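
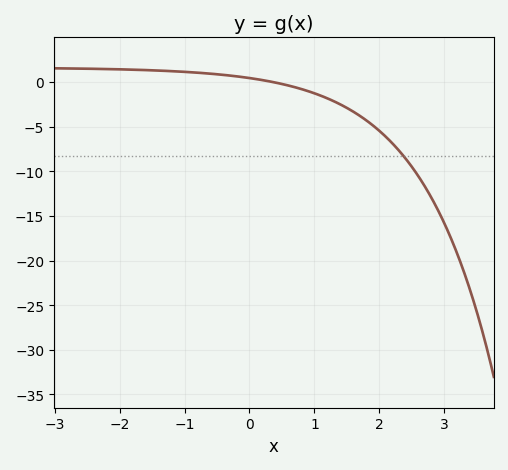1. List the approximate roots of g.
0.362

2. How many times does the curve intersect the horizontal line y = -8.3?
1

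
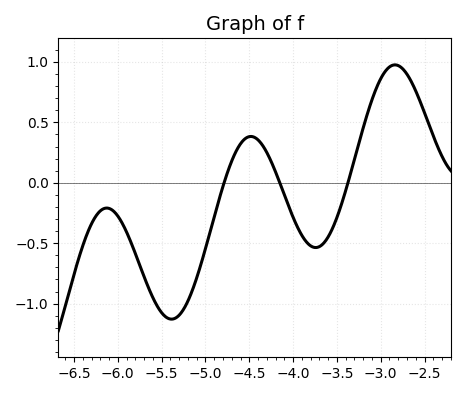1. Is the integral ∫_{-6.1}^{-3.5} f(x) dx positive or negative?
negative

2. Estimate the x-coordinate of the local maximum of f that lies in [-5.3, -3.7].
-4.5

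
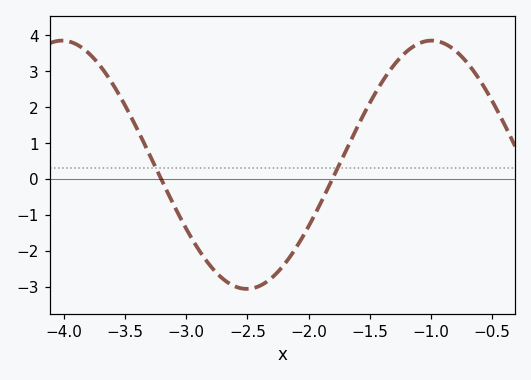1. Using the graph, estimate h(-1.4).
2.69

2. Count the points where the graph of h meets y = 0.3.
2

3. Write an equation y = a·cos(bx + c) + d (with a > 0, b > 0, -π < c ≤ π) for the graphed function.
y = 3.45cos(2.08x + 2.07) + 0.39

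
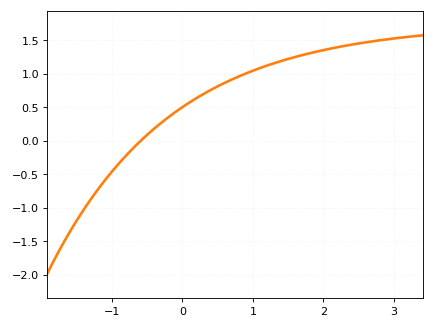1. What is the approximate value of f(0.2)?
0.635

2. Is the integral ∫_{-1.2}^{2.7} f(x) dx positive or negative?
positive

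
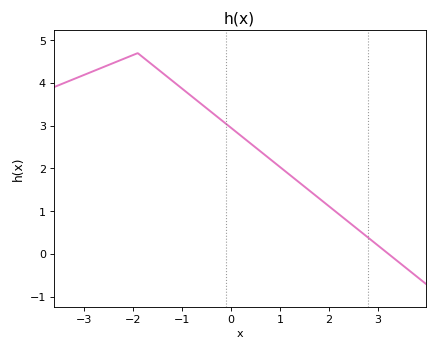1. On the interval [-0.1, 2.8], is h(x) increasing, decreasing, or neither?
decreasing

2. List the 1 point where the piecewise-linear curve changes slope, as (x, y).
(-1.9, 4.7)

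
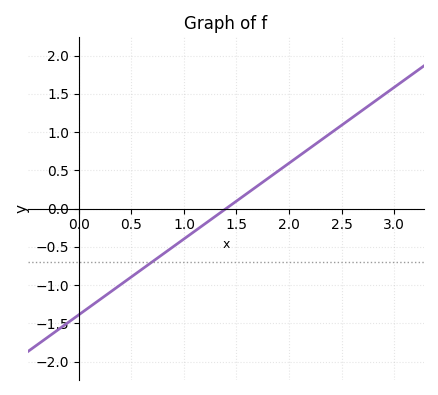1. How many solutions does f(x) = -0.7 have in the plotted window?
1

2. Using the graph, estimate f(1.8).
0.4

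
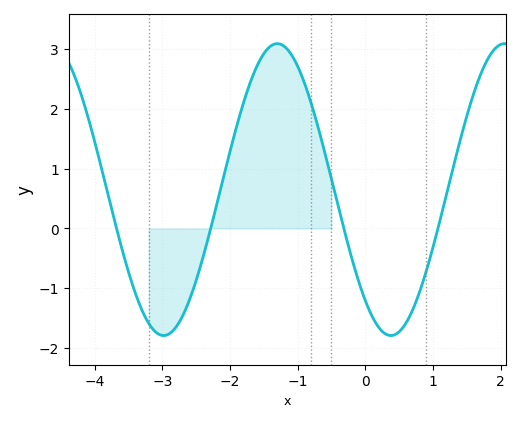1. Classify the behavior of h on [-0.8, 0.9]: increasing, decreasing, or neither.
neither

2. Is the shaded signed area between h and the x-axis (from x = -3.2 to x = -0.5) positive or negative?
positive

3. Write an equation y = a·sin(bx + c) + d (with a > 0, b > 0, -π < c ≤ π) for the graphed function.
y = 2.44sin(1.9x - 2.3) + 0.65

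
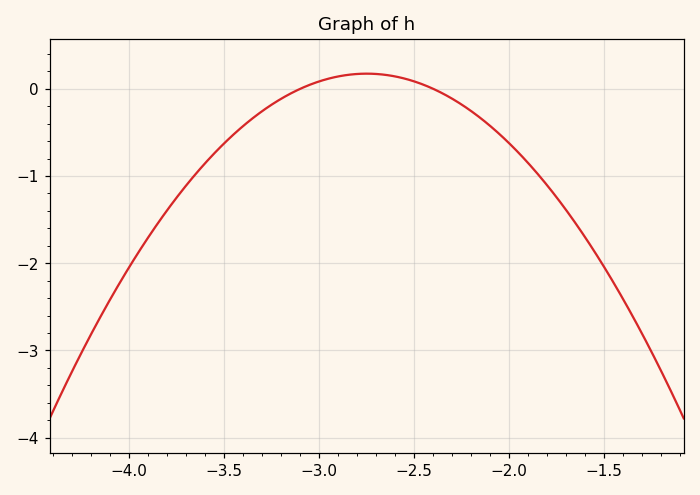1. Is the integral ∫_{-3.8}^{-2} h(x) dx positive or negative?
negative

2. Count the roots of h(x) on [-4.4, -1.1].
2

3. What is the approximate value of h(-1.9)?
-0.852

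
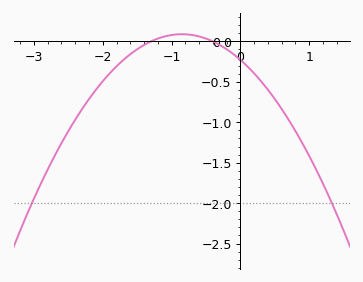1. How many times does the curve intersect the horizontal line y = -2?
2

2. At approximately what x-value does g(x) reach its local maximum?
-0.8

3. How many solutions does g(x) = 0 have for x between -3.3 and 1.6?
2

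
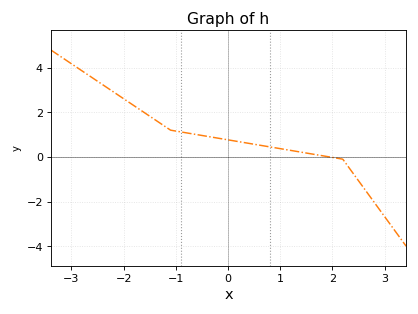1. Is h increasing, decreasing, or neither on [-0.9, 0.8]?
decreasing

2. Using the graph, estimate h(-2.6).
3.55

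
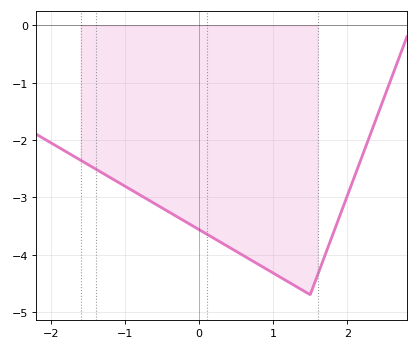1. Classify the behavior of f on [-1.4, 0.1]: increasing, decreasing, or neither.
decreasing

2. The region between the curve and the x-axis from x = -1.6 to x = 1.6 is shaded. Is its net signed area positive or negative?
negative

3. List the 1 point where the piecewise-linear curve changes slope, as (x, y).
(1.5, -4.7)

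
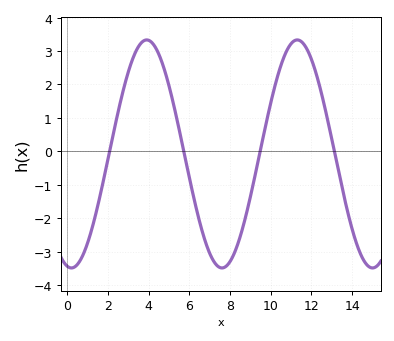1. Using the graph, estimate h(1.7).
-1.1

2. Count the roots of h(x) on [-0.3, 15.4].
4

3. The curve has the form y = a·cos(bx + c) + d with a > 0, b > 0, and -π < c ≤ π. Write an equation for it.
y = 3.41cos(0.85x + 3) - 0.08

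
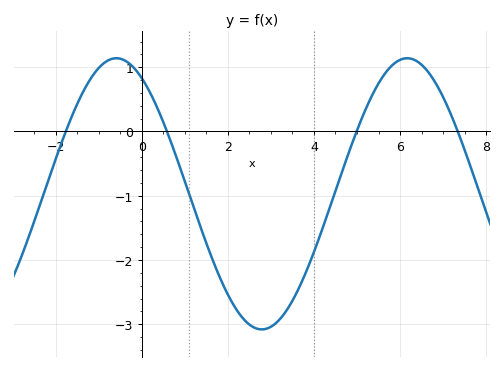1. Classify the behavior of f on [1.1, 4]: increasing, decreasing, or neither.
neither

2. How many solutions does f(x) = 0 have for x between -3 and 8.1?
4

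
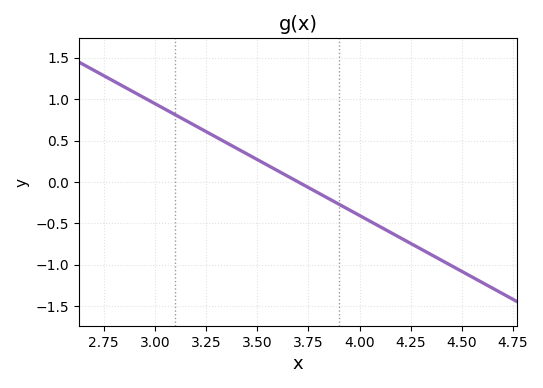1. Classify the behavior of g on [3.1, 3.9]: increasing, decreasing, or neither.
decreasing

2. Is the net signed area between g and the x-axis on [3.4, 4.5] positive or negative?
negative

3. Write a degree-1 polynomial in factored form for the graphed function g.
y = -1.35(x - 3.7)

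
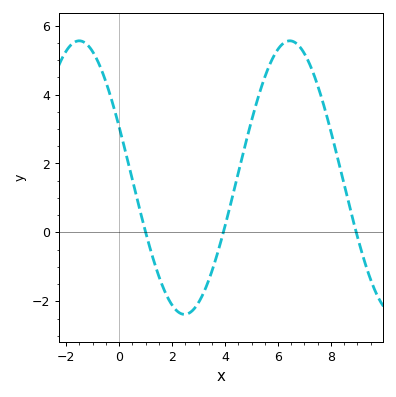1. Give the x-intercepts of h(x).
1, 4, 9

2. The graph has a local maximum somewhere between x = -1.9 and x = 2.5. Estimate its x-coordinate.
-1.6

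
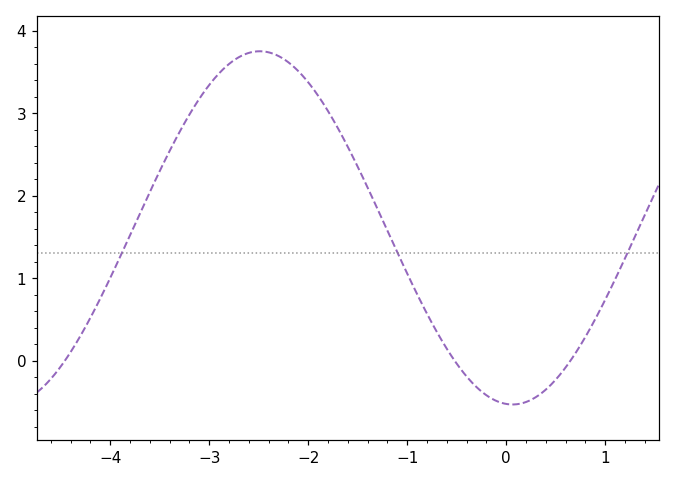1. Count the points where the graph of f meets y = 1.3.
3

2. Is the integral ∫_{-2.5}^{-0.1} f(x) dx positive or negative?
positive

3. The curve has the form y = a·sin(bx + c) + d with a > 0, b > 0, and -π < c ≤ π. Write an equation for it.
y = 2.14sin(1.2x - 1.6) + 1.61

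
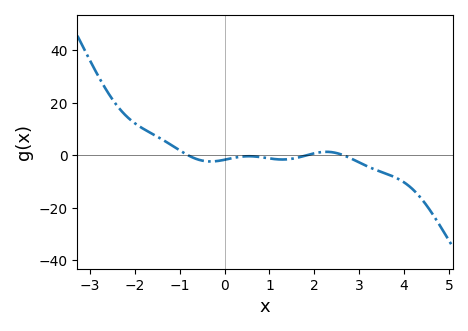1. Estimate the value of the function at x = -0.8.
0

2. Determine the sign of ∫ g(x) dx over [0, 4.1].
negative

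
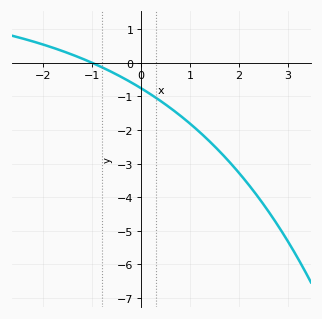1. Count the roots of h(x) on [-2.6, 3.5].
1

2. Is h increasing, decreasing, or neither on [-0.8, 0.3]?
decreasing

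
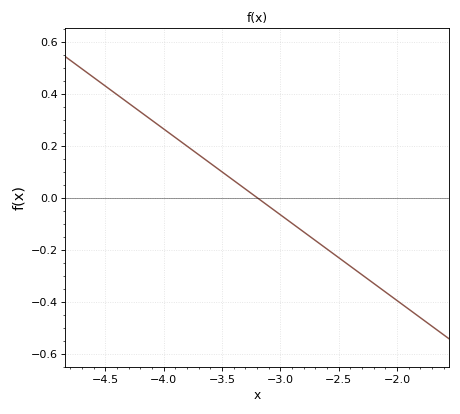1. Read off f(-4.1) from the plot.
0.3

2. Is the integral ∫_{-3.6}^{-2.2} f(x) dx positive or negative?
negative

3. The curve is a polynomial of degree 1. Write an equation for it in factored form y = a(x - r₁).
y = -0.33(x + 3.2)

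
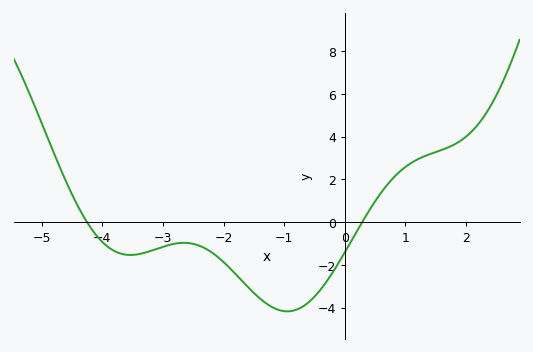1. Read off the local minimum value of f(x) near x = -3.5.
-1.54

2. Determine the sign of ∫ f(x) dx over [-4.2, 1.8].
negative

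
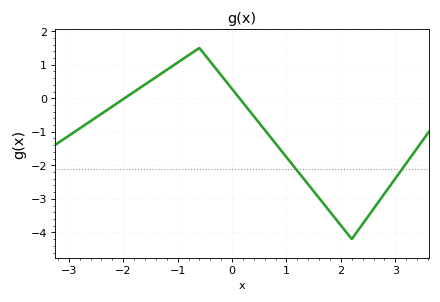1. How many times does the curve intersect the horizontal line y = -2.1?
2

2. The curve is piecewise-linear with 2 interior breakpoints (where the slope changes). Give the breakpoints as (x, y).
(-0.6, 1.5); (2.2, -4.2)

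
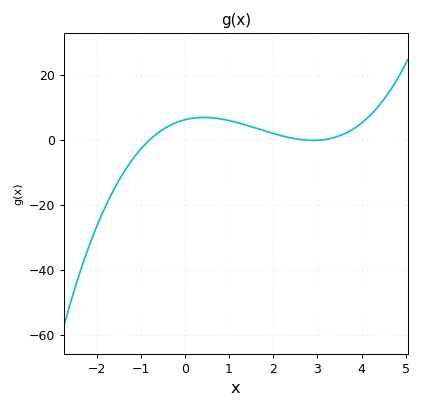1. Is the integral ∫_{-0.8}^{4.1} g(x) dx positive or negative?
positive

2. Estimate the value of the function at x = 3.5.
2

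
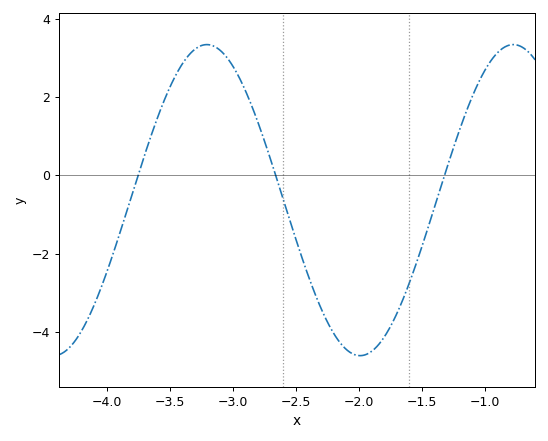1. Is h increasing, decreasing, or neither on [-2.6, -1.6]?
neither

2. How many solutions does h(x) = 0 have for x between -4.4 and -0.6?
3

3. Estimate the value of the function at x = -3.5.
2.2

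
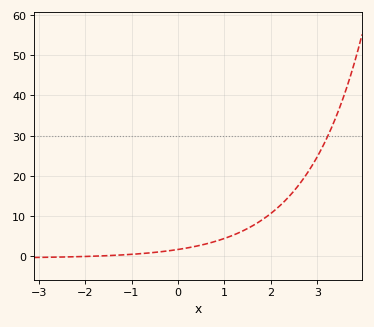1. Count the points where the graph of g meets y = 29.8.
1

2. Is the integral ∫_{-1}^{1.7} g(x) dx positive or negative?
positive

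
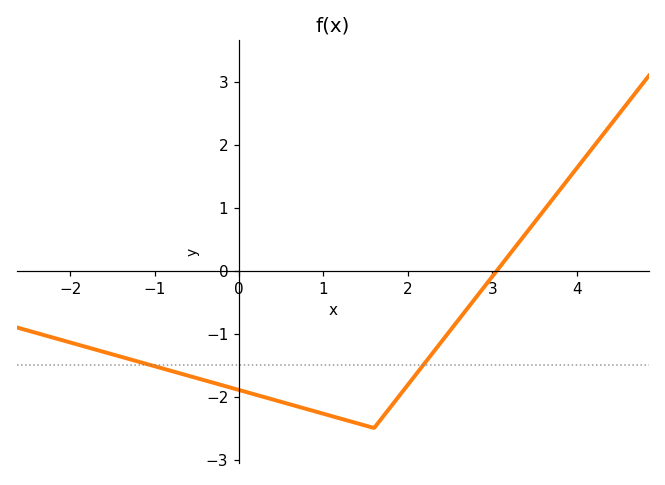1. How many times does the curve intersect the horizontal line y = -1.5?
2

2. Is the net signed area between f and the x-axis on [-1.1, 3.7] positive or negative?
negative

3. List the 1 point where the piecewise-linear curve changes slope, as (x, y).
(1.6, -2.5)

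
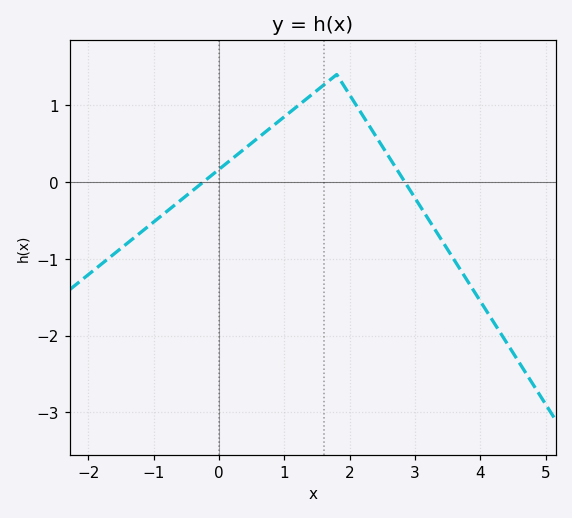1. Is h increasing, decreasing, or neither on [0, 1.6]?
increasing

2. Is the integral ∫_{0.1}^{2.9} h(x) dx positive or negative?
positive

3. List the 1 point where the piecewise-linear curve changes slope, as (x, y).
(1.8, 1.4)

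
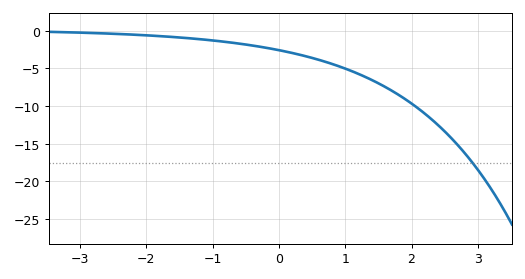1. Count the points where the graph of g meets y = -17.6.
1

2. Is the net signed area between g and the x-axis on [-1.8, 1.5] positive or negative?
negative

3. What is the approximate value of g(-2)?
-0.5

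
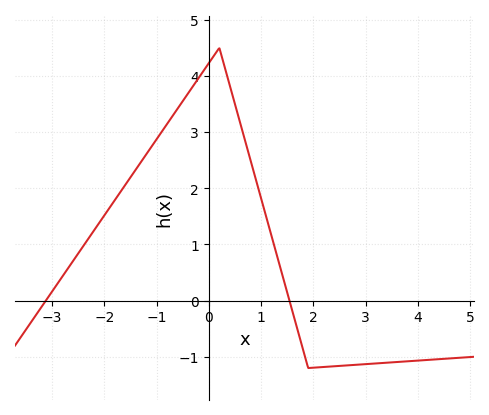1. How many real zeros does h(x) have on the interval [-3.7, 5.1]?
2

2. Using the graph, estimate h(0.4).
3.83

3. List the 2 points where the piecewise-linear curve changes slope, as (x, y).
(0.2, 4.5); (1.9, -1.2)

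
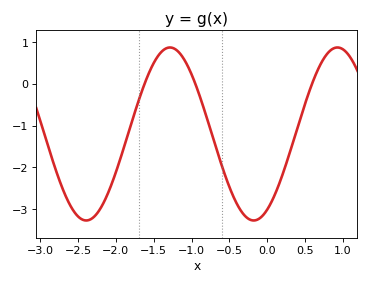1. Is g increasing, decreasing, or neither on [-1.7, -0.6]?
neither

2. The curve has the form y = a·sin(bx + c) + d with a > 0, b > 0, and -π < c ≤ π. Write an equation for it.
y = 2.07sin(2.8x - 1.1) - 1.2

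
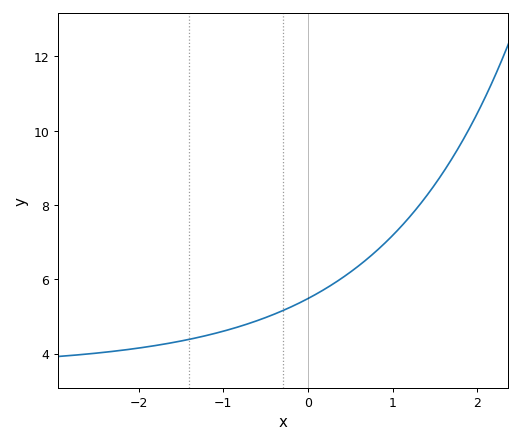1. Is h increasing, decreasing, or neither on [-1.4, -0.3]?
increasing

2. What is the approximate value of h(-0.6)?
4.88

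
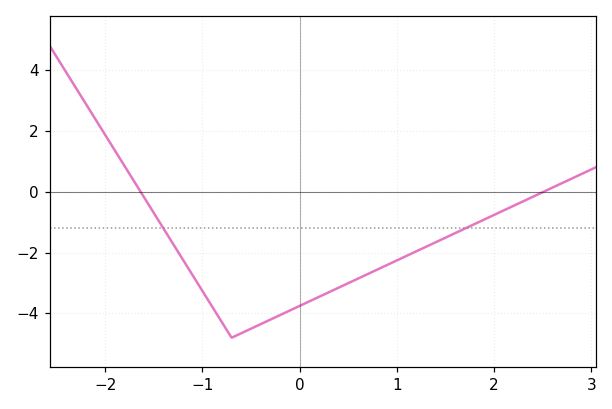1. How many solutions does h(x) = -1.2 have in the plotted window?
2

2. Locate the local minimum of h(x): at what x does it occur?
-0.699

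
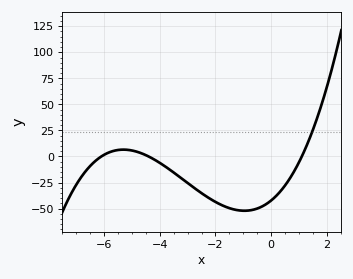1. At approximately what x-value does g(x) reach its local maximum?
-5.31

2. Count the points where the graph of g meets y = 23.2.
1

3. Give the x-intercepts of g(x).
-6.1, -4.4, 1.1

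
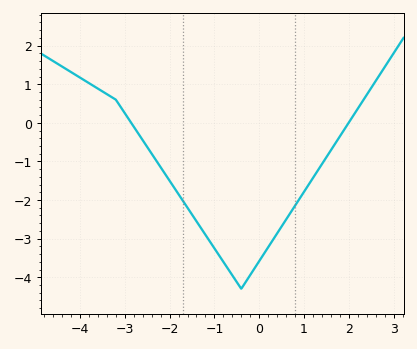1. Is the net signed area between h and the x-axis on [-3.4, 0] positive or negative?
negative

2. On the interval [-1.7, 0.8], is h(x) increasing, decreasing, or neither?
neither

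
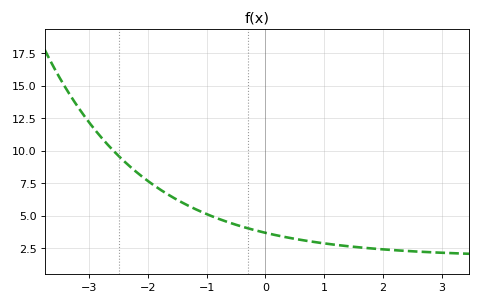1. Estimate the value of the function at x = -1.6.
6.46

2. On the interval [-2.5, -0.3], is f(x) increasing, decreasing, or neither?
decreasing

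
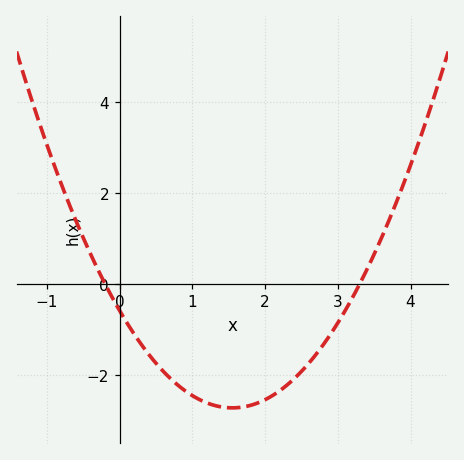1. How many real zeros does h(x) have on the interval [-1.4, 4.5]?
2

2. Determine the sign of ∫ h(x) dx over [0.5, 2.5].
negative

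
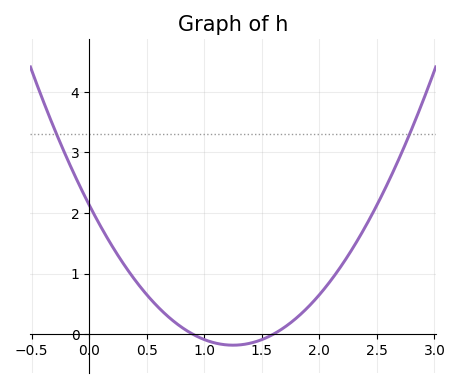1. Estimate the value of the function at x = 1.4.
-0.1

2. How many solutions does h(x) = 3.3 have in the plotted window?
2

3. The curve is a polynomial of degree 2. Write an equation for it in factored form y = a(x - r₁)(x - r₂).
y = 1.48(x - 0.9)(x - 1.6)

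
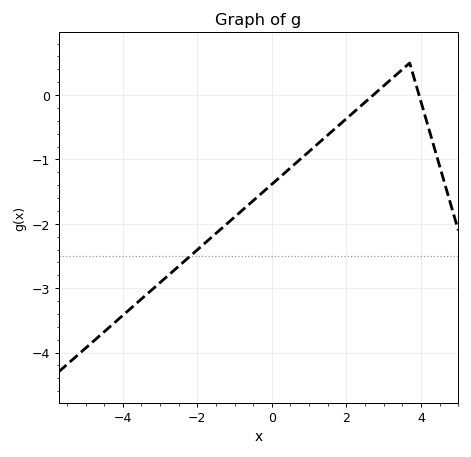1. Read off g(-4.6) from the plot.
-3.73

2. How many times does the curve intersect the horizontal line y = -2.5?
1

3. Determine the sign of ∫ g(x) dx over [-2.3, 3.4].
negative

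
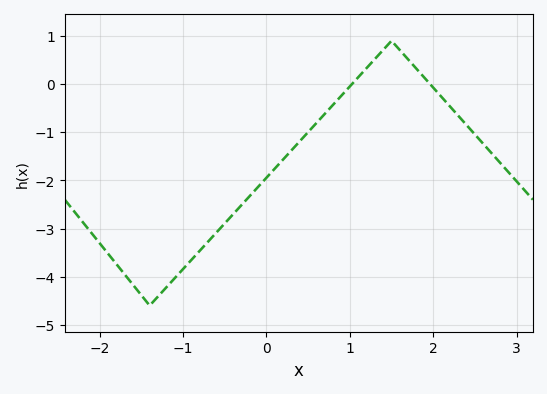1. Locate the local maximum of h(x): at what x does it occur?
1.5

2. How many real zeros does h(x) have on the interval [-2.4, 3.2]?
2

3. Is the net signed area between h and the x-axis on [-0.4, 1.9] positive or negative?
negative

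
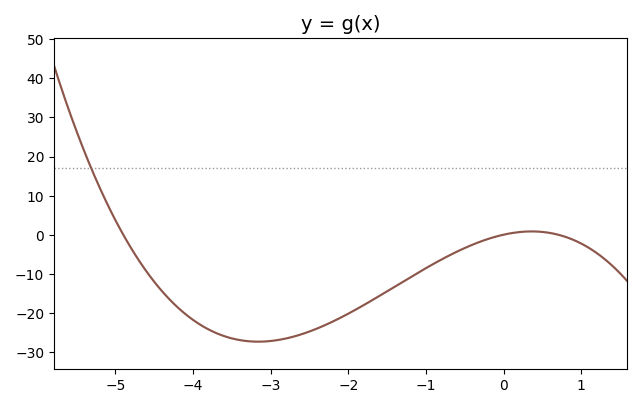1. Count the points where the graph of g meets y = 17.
1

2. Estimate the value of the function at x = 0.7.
0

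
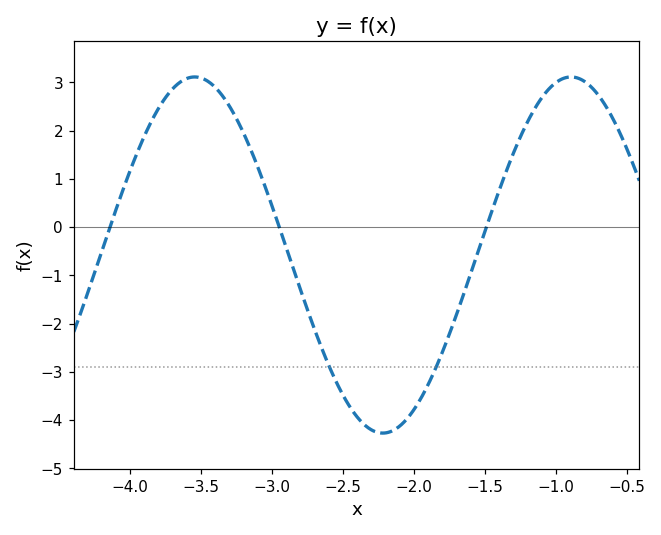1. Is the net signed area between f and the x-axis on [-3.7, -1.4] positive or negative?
negative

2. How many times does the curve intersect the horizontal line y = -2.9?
2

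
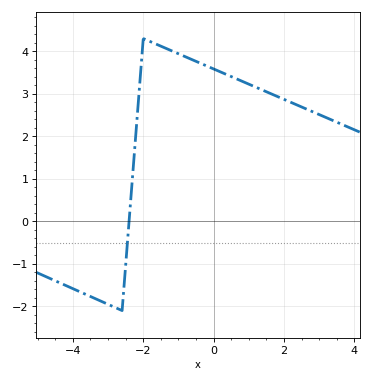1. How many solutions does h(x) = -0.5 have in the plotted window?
1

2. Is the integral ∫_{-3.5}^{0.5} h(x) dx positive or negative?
positive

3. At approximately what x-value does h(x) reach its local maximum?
-2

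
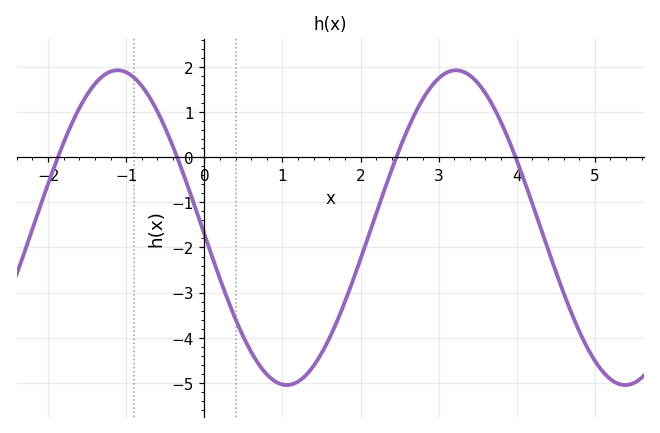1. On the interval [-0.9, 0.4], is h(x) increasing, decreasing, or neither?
decreasing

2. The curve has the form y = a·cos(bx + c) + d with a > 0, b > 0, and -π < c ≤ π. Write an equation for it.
y = 3.49cos(1.45x + 1.61) - 1.56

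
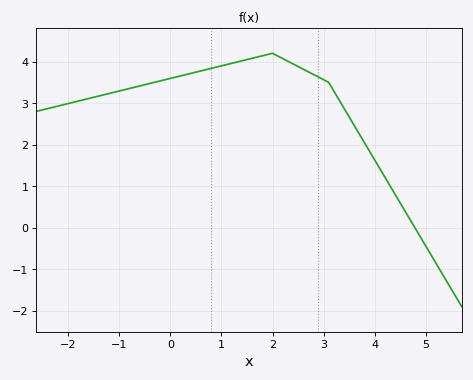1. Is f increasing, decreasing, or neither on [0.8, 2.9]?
neither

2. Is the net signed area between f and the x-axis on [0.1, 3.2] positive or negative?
positive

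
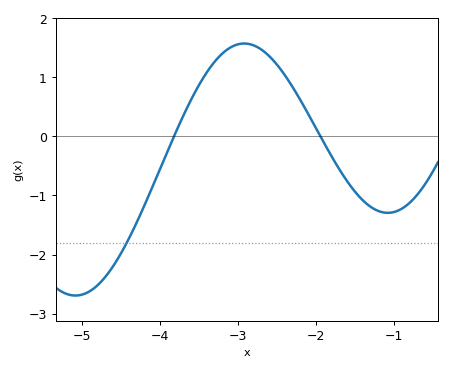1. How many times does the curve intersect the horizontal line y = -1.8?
1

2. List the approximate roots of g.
-3.82, -1.94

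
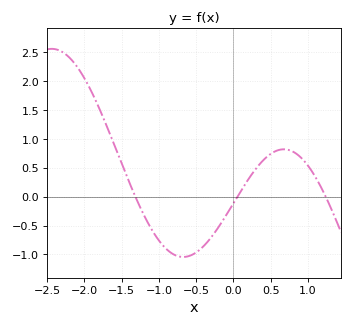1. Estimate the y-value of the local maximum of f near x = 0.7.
0.8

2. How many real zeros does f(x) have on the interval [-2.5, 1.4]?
3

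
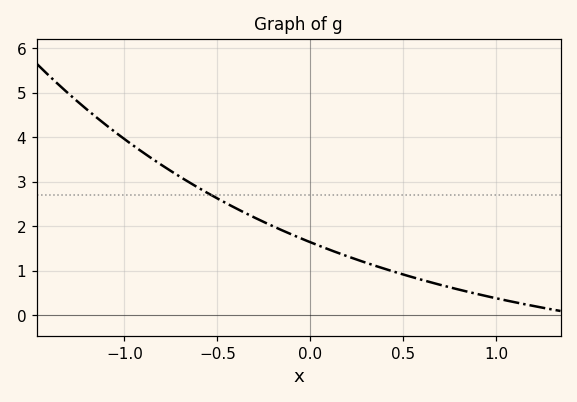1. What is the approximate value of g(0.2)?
1.3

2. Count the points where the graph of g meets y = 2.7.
1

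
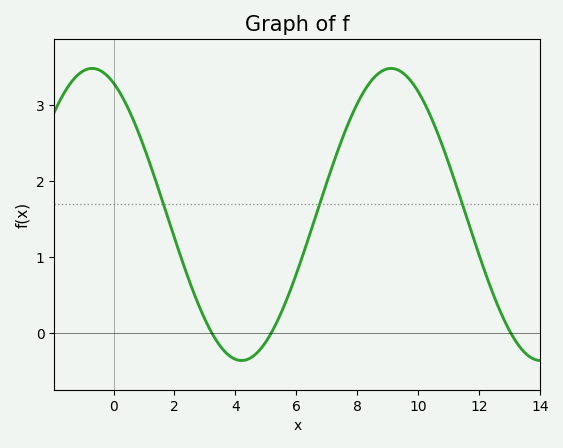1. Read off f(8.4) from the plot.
3.3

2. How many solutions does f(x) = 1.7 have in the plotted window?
3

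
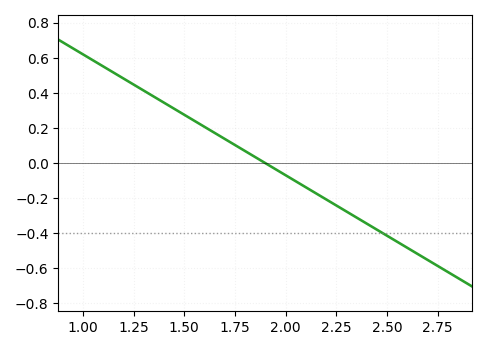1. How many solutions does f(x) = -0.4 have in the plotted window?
1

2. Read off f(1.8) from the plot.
0.06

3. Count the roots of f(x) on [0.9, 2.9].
1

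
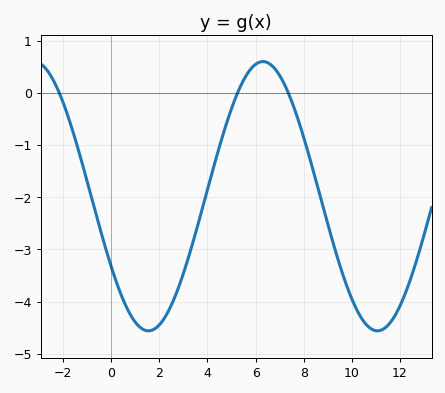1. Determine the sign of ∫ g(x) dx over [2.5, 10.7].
negative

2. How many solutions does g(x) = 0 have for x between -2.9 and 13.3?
3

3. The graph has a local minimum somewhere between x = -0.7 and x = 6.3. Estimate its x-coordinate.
1.6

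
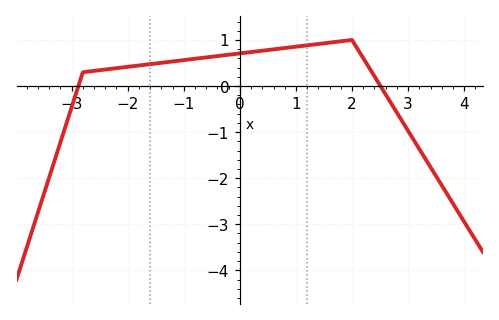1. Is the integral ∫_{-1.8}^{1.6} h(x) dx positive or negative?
positive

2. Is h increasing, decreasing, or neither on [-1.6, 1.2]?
increasing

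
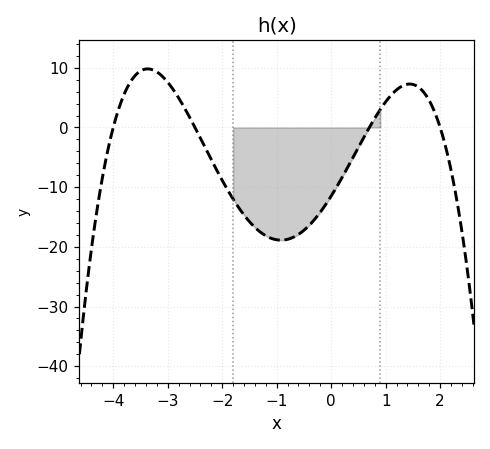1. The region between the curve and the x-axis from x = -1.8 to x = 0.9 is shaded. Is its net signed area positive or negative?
negative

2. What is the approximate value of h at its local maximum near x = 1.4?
7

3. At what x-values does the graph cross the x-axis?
-4, -2.5, 0.7, 2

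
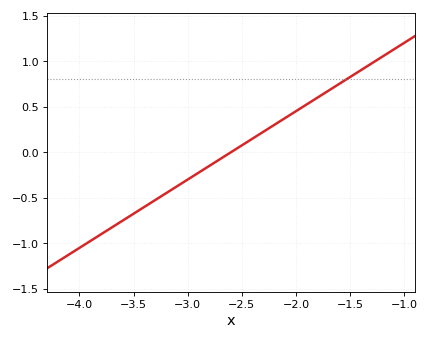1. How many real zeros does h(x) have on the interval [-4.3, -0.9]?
1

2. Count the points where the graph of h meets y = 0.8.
1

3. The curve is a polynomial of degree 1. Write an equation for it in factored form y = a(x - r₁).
y = 0.75(x + 2.6)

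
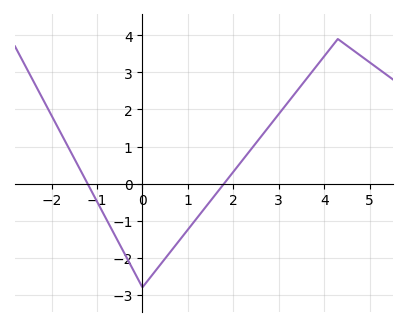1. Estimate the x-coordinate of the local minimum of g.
0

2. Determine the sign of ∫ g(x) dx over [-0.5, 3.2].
negative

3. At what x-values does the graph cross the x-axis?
-1.2, 1.8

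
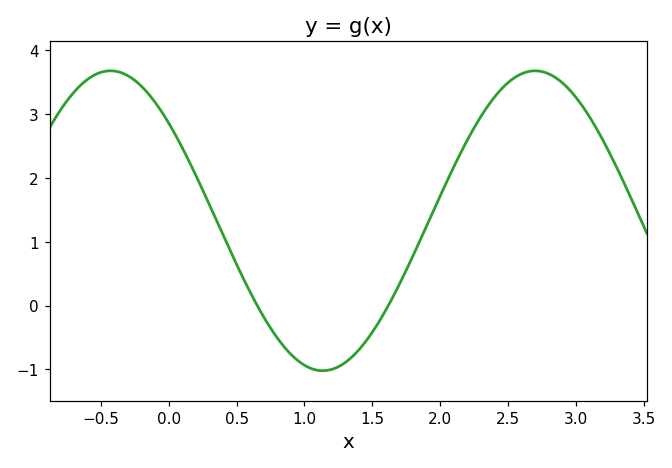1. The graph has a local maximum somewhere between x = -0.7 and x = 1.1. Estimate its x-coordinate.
-0.4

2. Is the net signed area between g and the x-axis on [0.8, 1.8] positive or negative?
negative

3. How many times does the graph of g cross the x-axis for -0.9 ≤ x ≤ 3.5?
2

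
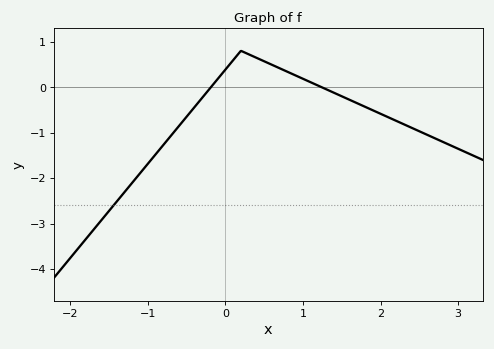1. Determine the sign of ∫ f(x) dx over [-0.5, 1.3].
positive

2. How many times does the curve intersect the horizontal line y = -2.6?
1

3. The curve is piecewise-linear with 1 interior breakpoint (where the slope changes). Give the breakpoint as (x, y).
(0.2, 0.8)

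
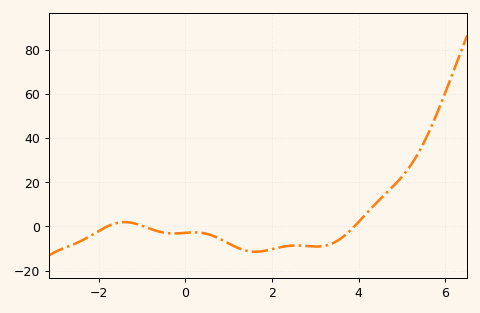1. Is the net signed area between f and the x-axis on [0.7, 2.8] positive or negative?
negative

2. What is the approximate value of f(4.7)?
16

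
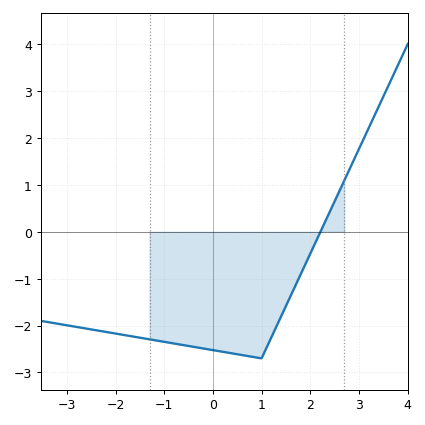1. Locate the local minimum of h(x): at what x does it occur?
1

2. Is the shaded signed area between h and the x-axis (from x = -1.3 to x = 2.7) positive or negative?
negative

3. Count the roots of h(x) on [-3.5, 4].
1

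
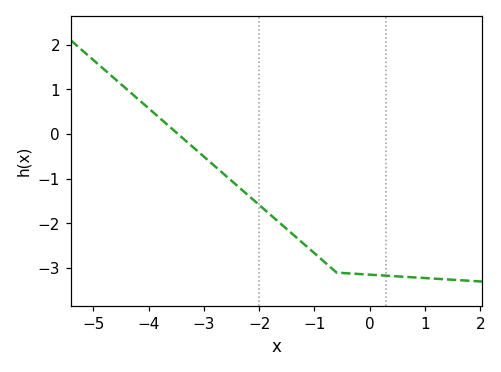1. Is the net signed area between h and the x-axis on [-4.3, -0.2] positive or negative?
negative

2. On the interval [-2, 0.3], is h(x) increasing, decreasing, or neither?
decreasing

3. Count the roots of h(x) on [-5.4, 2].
1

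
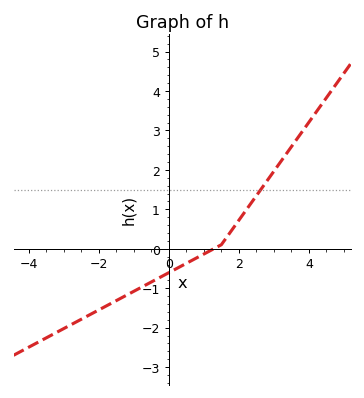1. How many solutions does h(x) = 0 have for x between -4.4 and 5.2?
1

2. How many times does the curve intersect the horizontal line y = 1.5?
1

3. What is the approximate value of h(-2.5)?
-1.8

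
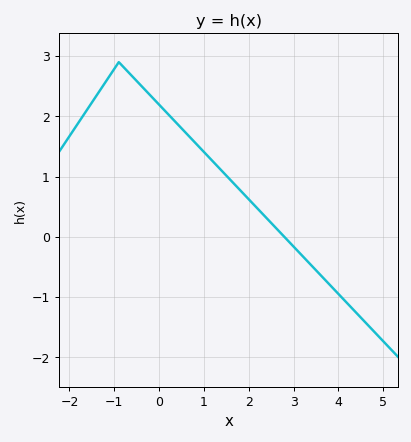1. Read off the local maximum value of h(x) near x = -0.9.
2.9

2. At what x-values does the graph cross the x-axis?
2.79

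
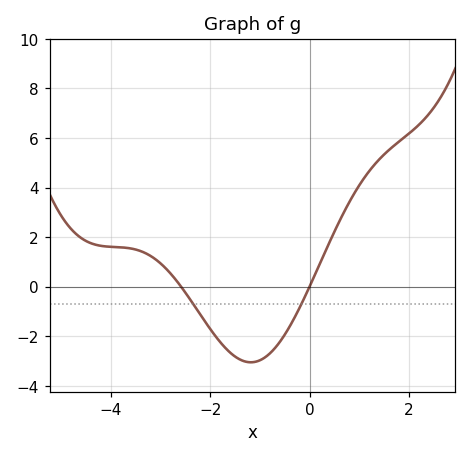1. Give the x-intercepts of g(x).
-2.58, 0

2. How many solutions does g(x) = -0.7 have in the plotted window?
2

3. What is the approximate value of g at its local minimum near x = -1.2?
-3.05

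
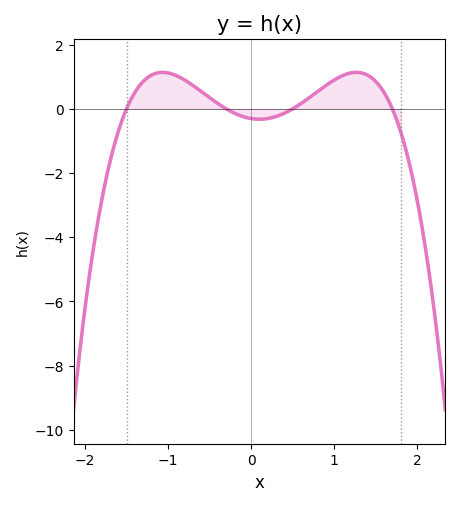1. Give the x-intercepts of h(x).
-1.5, -0.3, 0.5, 1.7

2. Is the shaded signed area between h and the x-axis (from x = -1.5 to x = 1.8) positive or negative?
positive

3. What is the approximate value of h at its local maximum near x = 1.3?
1.2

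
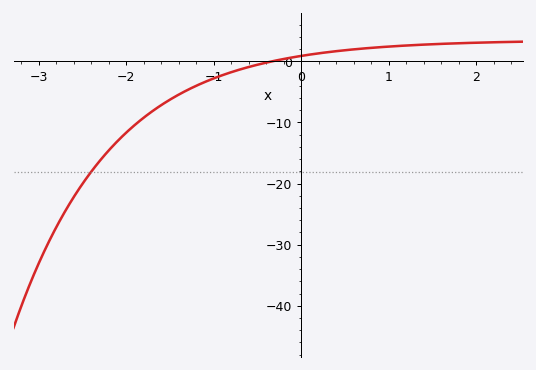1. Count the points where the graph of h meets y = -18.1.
1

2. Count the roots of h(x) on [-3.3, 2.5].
1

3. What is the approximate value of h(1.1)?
2.52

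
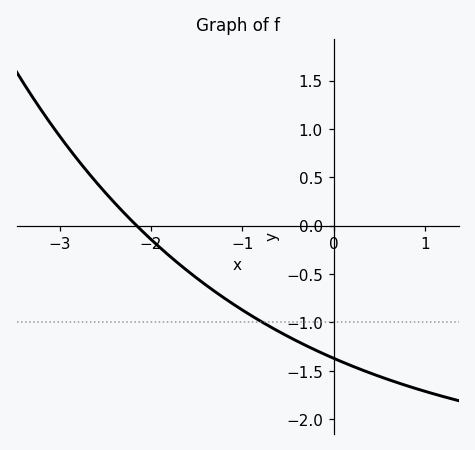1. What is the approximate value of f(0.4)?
-1.52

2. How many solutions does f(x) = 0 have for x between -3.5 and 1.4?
1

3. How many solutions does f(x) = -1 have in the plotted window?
1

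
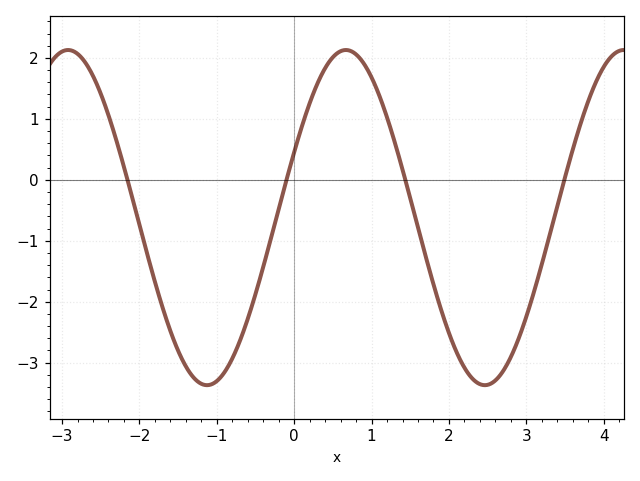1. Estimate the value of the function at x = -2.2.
0.2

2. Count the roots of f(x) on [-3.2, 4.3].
4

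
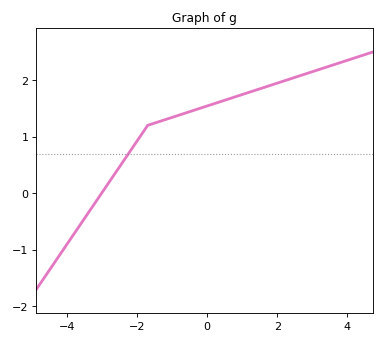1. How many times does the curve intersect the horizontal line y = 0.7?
1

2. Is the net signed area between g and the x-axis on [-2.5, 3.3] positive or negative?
positive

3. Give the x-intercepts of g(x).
-3.01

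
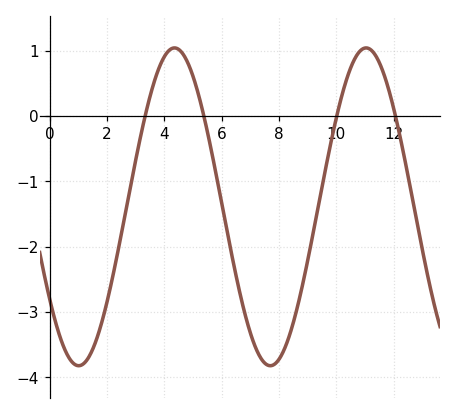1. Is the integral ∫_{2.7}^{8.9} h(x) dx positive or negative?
negative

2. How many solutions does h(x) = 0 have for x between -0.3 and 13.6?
4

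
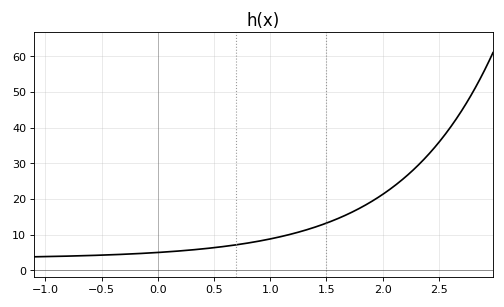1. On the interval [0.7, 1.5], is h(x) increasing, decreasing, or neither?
increasing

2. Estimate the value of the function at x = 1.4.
12.1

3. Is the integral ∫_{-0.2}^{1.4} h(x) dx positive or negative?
positive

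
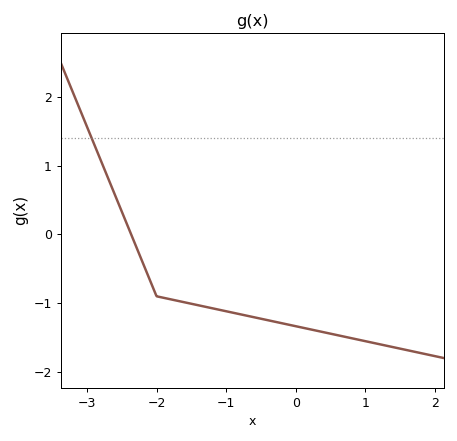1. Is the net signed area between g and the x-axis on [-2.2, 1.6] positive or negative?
negative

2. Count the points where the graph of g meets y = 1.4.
1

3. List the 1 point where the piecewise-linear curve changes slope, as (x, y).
(-2, -0.9)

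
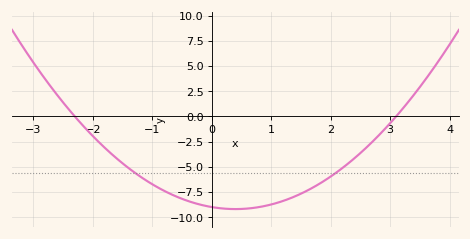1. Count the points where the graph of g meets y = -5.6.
2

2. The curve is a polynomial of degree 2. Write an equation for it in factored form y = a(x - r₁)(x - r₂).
y = 1.26(x + 2.3)(x - 3.1)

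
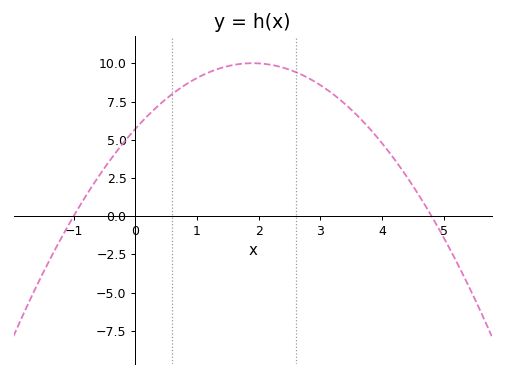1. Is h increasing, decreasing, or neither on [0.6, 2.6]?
neither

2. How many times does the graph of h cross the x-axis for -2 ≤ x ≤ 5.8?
2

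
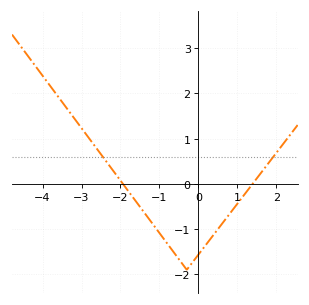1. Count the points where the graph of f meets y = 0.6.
2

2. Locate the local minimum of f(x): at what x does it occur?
-0.299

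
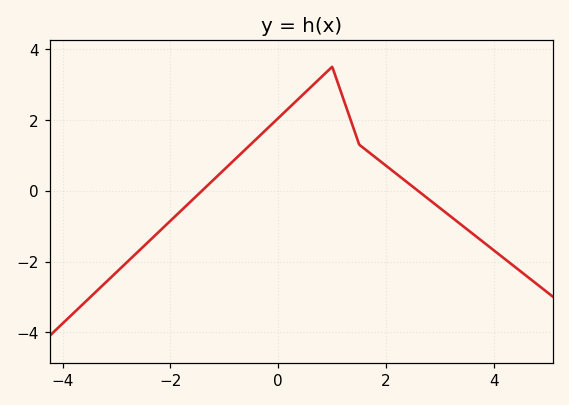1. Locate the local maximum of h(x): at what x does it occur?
0.998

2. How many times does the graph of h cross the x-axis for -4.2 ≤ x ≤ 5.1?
2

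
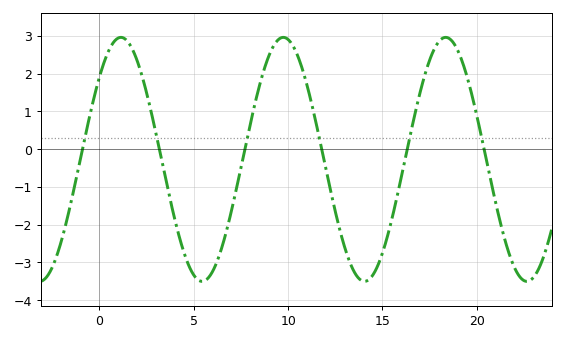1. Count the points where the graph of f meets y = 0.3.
6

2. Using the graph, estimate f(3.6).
-1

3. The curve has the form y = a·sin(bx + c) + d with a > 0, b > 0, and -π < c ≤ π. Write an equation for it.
y = 3.23sin(0.73x + 0.74) - 0.27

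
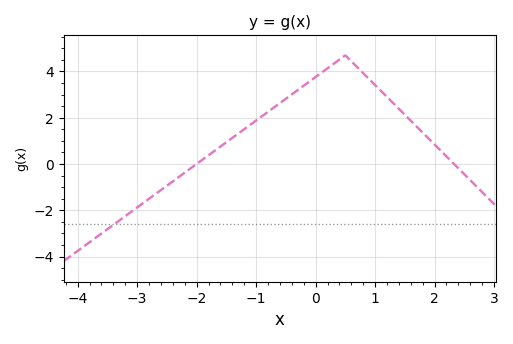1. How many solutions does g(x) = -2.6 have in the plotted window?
1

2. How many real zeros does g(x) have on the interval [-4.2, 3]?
2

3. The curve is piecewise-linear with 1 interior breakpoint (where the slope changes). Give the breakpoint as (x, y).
(0.5, 4.7)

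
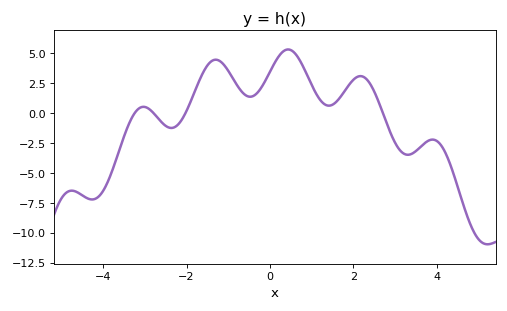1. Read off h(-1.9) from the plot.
0.983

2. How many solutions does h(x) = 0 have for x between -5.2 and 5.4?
4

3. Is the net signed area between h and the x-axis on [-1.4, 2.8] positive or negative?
positive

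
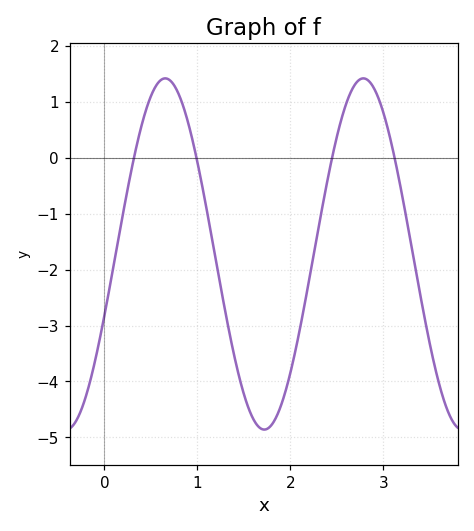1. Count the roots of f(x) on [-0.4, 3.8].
4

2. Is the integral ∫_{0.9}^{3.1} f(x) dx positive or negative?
negative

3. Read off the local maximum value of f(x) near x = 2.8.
1.4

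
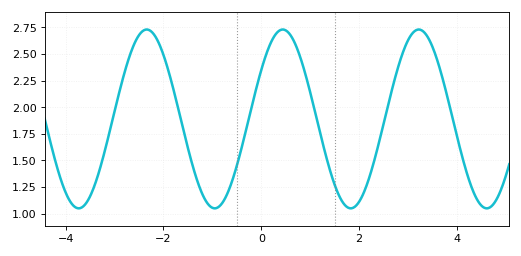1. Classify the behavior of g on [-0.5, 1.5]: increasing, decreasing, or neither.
neither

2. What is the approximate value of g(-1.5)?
1.62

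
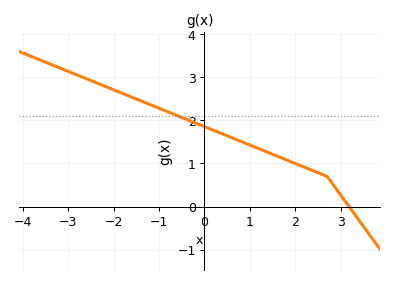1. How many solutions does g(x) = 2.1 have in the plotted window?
1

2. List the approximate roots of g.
3.2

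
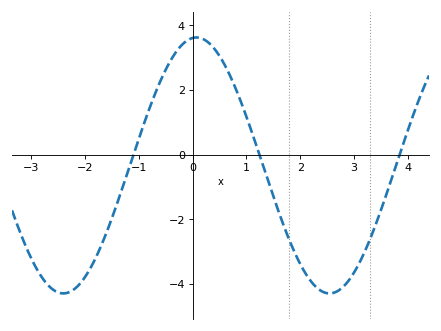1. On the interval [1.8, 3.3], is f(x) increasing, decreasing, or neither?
neither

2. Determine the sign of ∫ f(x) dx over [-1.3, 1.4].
positive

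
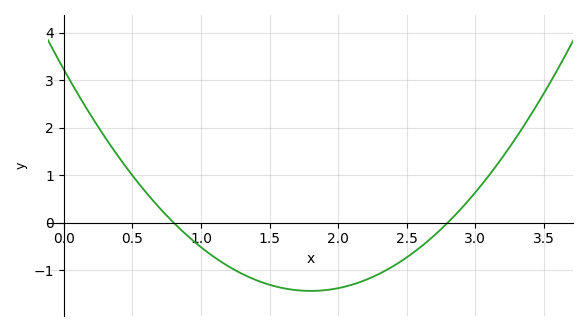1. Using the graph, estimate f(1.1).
-0.734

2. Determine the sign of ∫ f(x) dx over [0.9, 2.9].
negative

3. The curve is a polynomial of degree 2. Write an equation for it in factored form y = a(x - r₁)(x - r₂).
y = 1.44(x - 0.8)(x - 2.8)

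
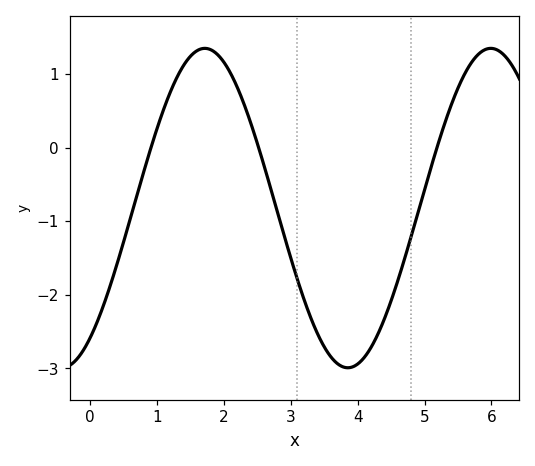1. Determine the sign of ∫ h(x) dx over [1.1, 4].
negative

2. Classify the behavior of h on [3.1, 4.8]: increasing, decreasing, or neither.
neither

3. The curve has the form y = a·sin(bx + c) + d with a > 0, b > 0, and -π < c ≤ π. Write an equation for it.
y = 2.17sin(1.47x - 0.952) - 0.82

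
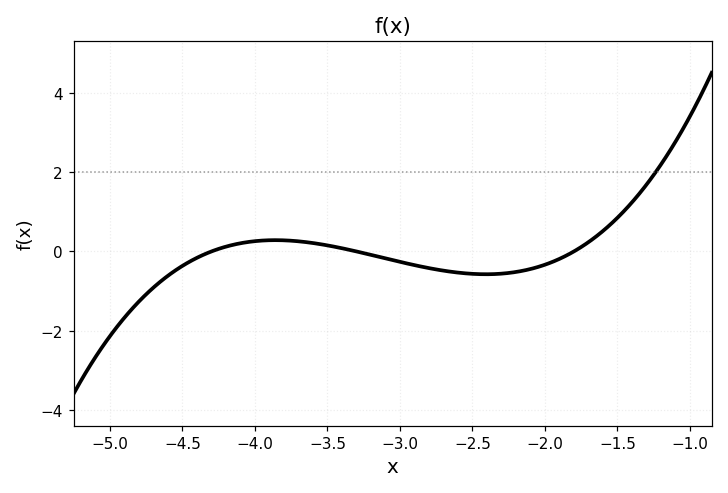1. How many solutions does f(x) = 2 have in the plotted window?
1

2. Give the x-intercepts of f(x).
-4.3, -3.3, -1.8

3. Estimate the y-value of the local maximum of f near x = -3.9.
0.2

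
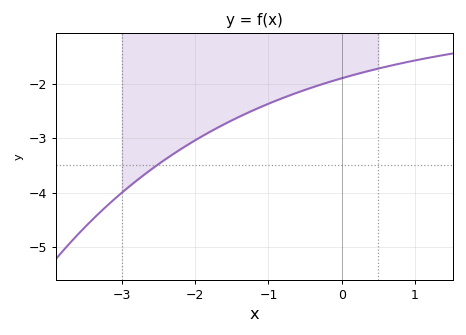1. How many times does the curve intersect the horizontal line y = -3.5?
1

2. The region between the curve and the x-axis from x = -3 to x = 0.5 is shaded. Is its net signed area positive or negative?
negative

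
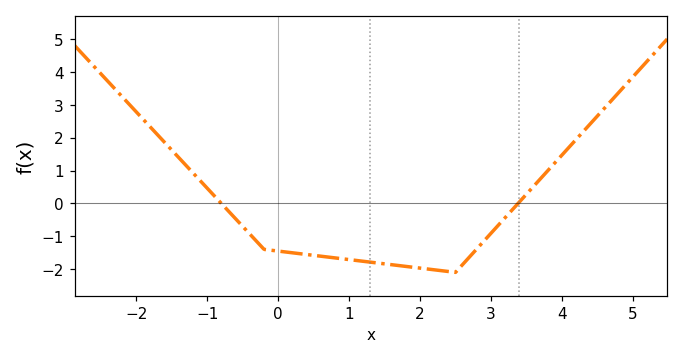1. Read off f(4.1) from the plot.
1.7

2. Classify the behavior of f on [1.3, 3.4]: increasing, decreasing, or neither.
neither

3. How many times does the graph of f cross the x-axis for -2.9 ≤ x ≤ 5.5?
2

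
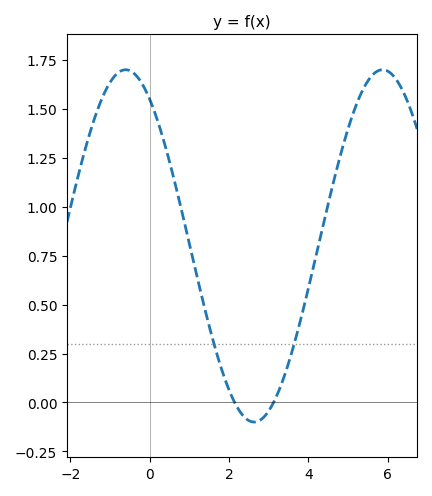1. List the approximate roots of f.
2.14, 3.12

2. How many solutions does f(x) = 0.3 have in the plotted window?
2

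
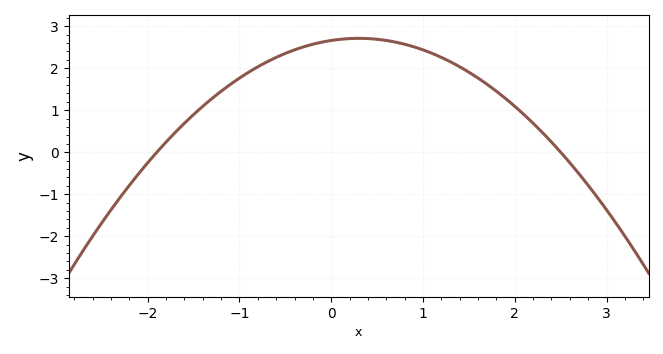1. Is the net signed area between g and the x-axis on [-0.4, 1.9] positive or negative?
positive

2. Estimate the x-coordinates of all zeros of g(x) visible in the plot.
-1.9, 2.5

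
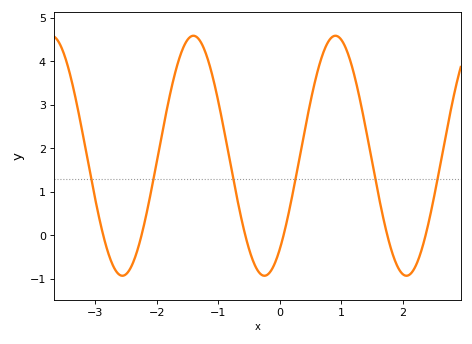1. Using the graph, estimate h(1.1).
4.21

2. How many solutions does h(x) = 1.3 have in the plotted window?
6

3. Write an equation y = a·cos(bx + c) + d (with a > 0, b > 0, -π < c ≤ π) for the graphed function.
y = 2.76cos(2.72x - 2.46) + 1.83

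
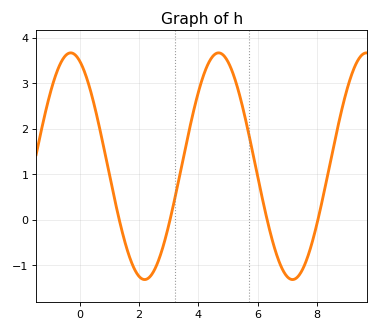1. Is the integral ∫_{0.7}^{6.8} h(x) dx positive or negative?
positive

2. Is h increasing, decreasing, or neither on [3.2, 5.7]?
neither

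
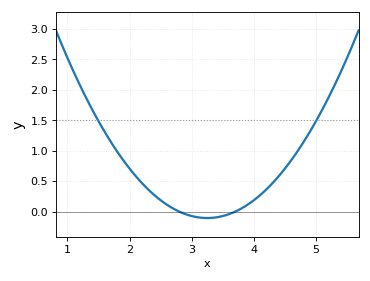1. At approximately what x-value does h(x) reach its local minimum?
3.2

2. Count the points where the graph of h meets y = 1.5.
2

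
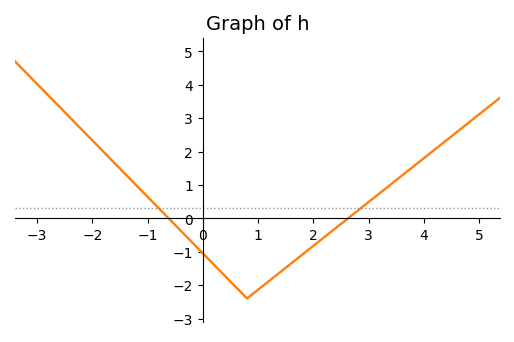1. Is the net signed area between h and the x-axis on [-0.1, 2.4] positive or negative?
negative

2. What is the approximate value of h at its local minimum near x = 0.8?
-2.4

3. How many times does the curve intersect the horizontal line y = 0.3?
2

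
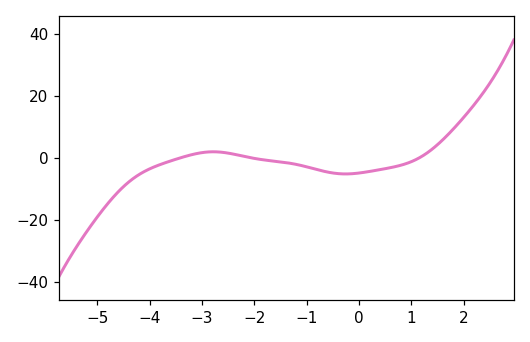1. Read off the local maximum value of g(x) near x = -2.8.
2.03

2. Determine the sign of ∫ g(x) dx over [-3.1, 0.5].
negative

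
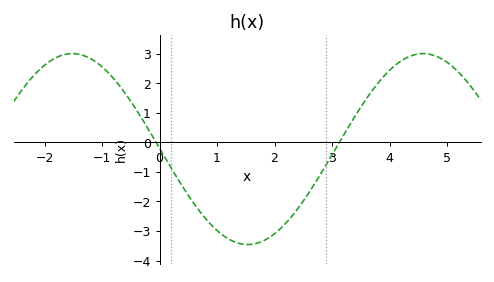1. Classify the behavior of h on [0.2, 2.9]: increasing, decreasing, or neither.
neither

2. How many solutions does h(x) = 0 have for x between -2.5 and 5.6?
2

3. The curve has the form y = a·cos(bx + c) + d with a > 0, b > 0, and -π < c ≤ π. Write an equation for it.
y = 3.23cos(1x + 1.6) - 0.23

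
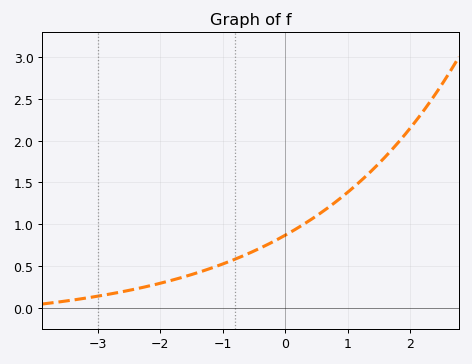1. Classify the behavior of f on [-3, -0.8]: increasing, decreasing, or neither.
increasing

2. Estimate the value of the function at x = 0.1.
0.912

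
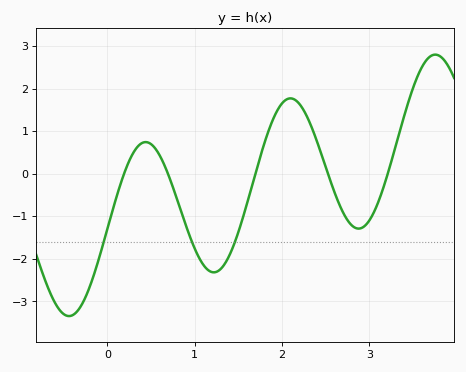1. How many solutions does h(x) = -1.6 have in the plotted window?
3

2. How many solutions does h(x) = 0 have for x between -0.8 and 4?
5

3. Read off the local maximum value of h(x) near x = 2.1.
1.77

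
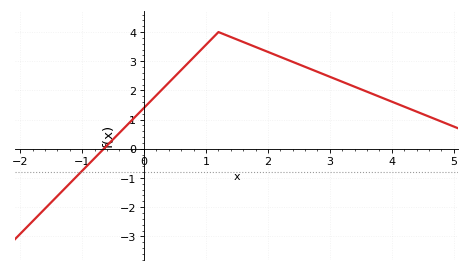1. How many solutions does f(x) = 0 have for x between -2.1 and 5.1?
1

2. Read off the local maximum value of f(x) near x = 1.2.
4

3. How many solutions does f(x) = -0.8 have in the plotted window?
1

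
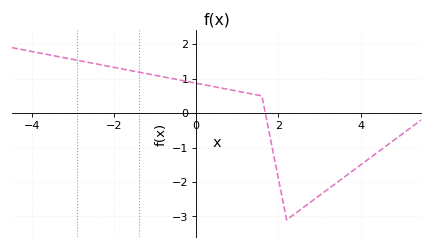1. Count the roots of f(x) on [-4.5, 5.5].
1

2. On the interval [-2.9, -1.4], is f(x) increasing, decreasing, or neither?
decreasing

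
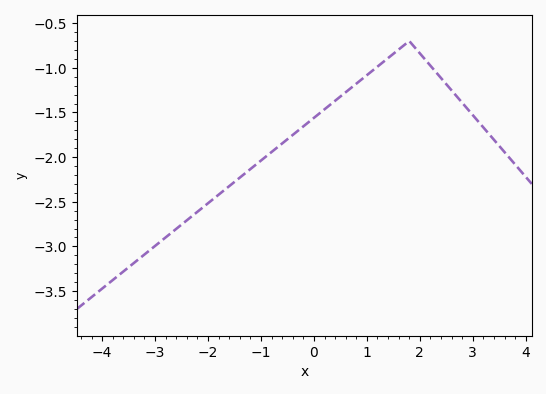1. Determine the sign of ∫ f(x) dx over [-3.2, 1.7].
negative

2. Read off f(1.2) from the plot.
-0.987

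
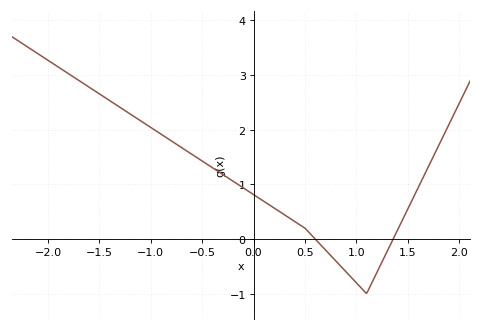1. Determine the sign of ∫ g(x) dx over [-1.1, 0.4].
positive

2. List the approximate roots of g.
0.6, 1.4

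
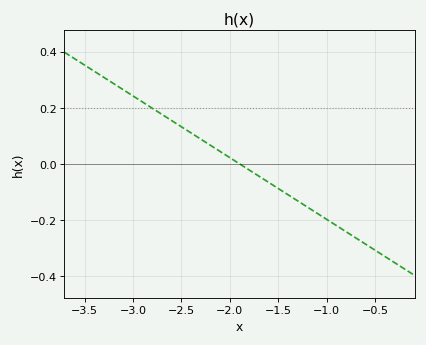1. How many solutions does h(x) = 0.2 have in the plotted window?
1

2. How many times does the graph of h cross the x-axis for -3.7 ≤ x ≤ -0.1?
1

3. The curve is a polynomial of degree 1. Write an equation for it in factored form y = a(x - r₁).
y = -0.22(x + 1.9)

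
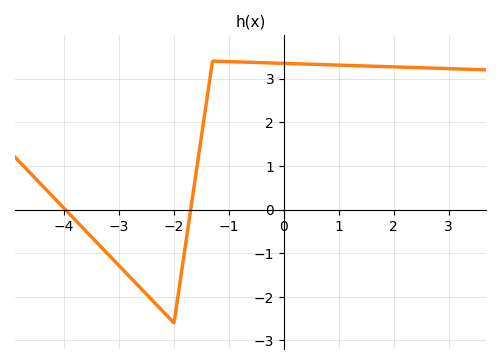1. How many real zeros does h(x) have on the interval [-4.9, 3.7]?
2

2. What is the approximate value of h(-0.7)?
3.4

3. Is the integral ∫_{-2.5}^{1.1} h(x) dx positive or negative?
positive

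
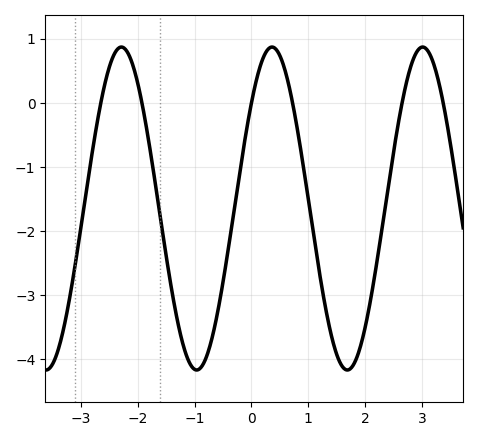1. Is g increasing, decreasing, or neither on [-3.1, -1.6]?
neither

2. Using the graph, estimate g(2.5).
-0.8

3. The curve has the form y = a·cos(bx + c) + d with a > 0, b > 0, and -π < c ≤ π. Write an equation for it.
y = 2.52cos(2.4x - 0.86) - 1.65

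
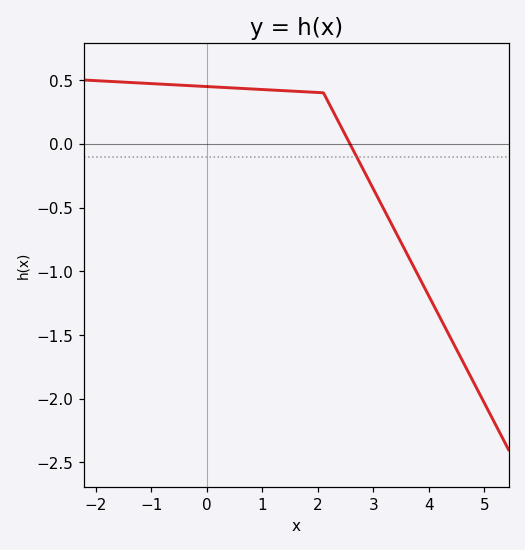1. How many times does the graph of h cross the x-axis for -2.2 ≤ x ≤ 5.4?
1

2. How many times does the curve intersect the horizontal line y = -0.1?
1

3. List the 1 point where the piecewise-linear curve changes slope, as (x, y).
(2.1, 0.4)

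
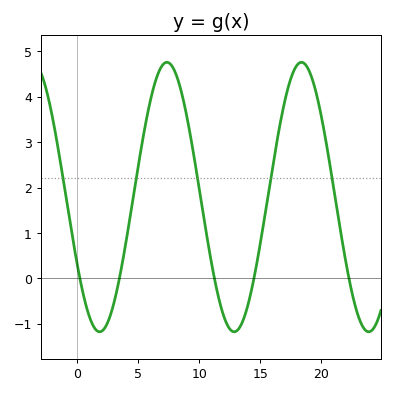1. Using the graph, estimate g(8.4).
4.23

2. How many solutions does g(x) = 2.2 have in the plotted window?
5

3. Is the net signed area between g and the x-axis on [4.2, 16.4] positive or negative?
positive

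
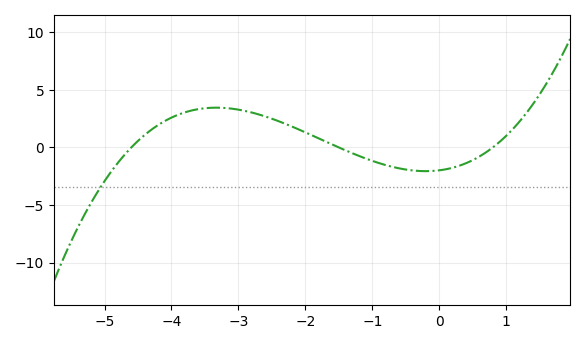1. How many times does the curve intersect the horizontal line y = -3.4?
1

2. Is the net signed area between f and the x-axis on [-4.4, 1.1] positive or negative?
positive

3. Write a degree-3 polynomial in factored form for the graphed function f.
y = 0.36(x + 4.6)(x + 1.5)(x - 0.8)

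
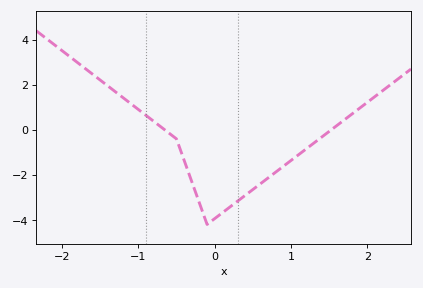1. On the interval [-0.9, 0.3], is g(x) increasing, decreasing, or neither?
neither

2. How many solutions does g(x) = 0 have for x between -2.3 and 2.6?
2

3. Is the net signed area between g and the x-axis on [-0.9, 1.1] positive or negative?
negative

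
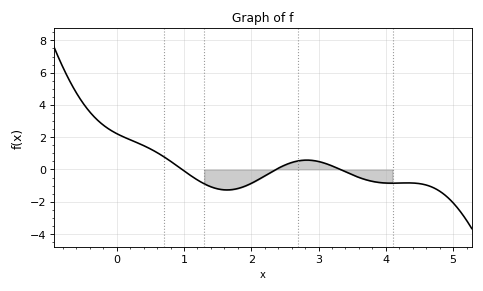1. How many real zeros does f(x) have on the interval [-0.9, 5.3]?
3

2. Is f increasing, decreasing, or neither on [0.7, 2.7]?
neither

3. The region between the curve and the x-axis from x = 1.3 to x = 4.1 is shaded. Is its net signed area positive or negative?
negative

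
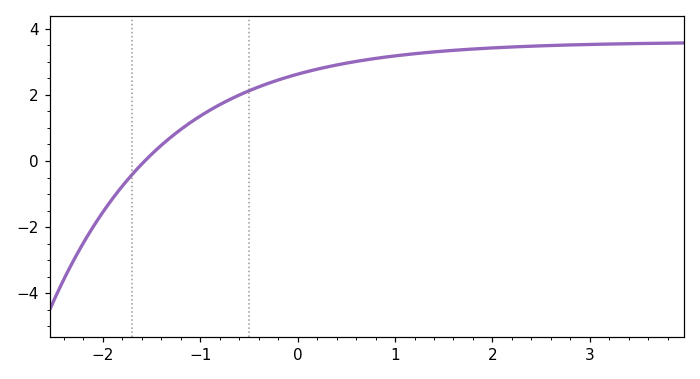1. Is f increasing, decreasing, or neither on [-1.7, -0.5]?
increasing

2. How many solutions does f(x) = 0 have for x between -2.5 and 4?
1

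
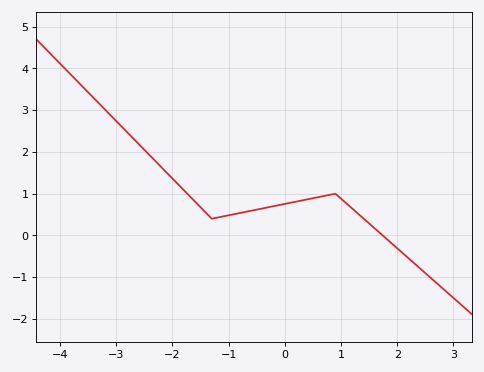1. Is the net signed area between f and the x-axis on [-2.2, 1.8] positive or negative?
positive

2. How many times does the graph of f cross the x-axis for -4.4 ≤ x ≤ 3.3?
1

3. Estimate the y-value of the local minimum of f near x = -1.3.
0.4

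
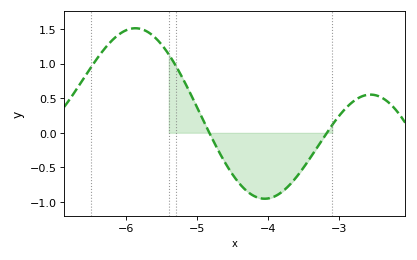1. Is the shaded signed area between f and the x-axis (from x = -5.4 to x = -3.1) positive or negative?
negative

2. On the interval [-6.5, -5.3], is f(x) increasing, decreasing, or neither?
neither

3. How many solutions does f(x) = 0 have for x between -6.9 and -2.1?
2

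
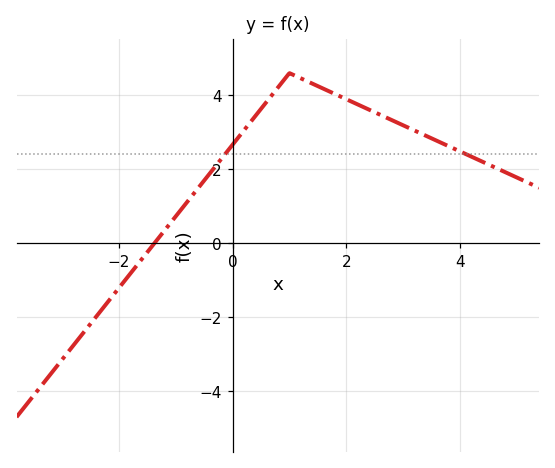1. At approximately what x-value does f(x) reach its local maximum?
1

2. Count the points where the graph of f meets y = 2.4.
2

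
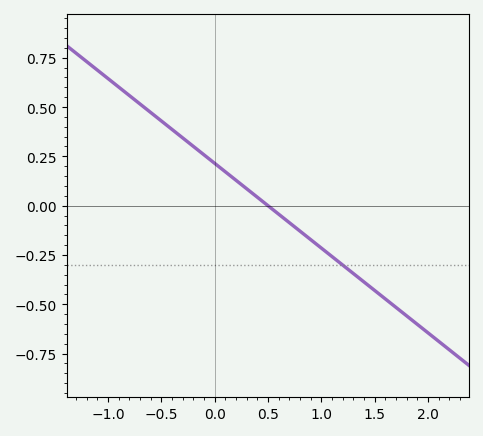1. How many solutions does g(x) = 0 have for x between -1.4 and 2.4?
1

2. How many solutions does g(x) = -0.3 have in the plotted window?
1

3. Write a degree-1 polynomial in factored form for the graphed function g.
y = -0.43(x - 0.5)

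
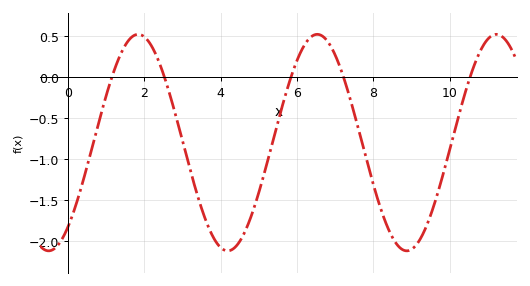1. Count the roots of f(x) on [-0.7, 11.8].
5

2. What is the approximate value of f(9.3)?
-1.9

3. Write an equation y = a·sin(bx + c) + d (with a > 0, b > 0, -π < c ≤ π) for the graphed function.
y = 1.32sin(1.3x - 0.9) - 0.8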